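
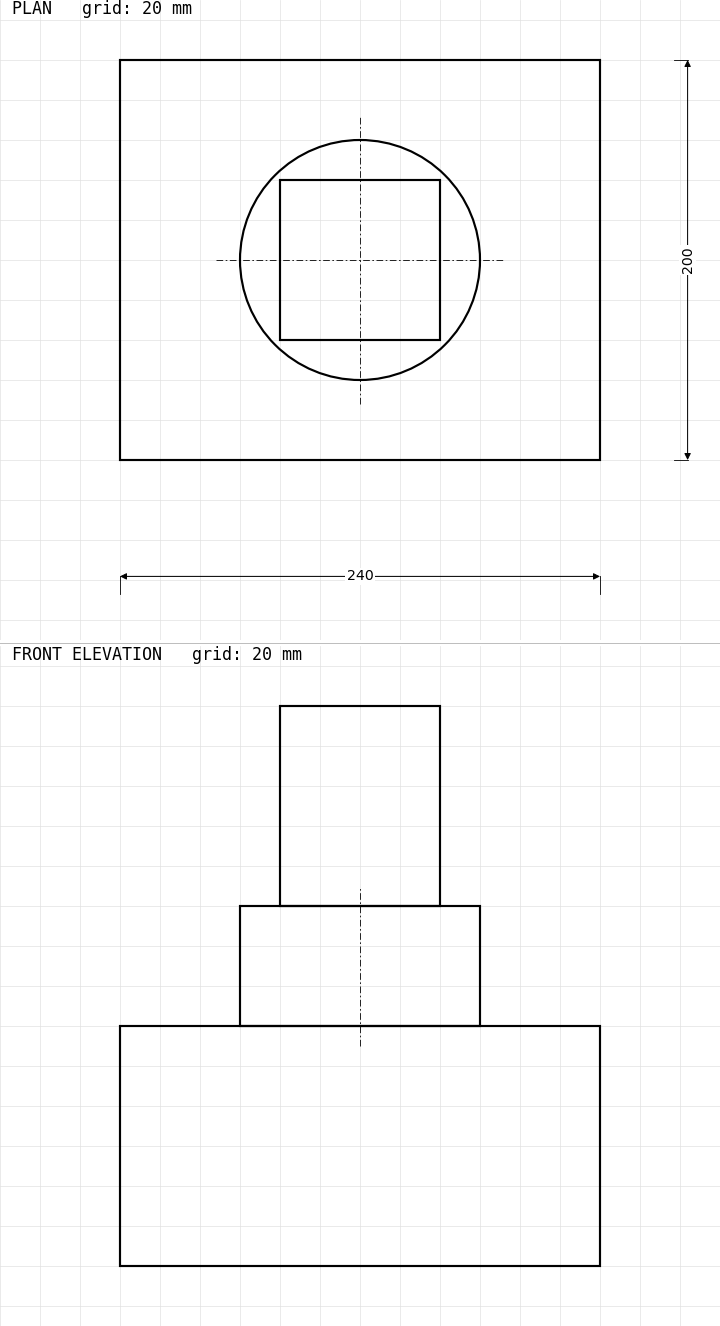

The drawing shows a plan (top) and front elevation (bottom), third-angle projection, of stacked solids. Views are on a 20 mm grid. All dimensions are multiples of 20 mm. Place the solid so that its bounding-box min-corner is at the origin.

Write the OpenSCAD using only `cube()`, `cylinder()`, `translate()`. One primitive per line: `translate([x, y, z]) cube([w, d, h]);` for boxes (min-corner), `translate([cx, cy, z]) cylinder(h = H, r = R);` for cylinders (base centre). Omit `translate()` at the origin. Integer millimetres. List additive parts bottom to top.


cube([240, 200, 120]);
translate([120, 100, 120]) cylinder(h = 60, r = 60);
translate([80, 60, 180]) cube([80, 80, 100]);


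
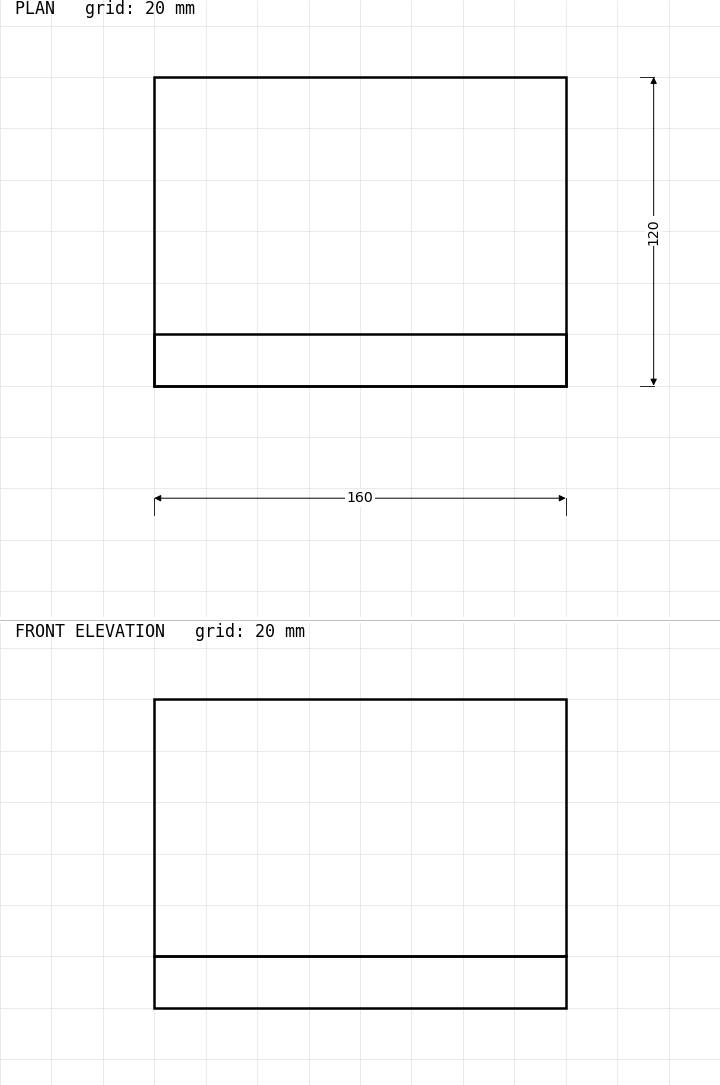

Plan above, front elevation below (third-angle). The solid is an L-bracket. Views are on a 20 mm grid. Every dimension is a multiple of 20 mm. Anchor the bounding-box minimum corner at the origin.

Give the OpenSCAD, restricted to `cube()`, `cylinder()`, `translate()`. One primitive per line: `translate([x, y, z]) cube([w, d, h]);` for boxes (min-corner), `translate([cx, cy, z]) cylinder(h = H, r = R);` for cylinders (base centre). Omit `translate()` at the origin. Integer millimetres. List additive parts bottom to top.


cube([160, 120, 20]);
translate([0, 0, 20]) cube([160, 20, 100]);


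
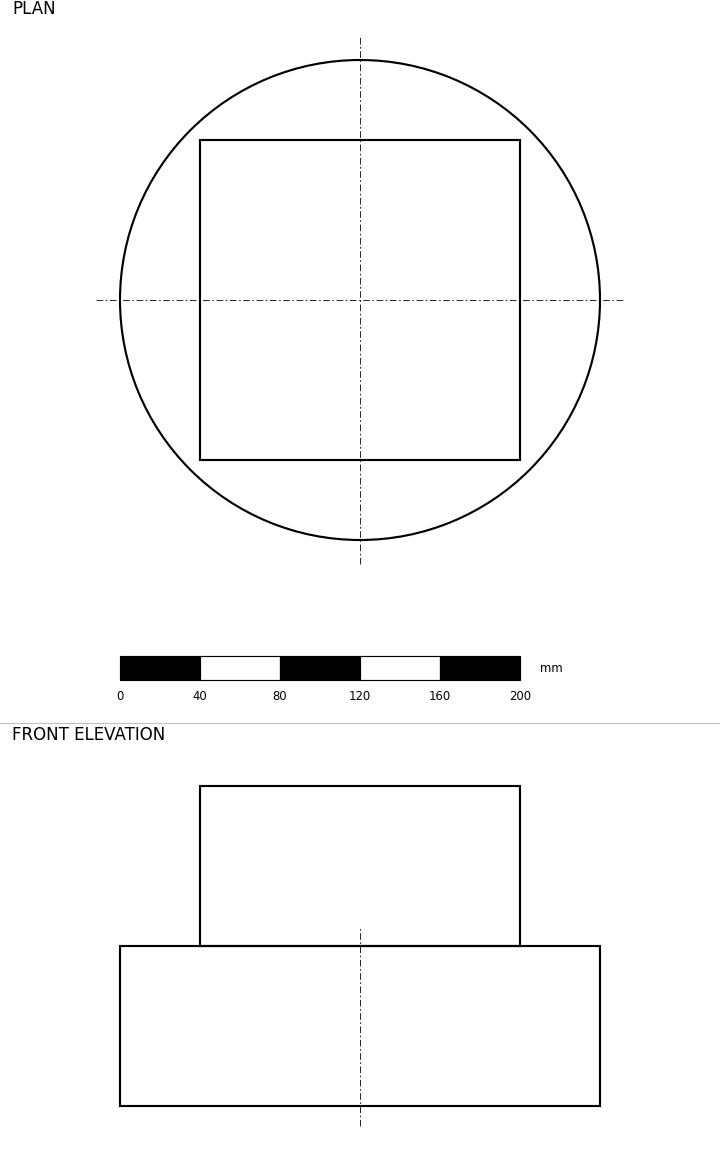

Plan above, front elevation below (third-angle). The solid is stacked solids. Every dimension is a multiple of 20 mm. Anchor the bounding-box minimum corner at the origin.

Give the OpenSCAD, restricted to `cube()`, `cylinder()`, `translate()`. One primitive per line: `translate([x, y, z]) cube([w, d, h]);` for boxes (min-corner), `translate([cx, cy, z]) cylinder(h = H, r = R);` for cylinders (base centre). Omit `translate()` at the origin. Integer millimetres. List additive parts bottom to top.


translate([120, 120, 0]) cylinder(h = 80, r = 120);
translate([40, 40, 80]) cube([160, 160, 80]);


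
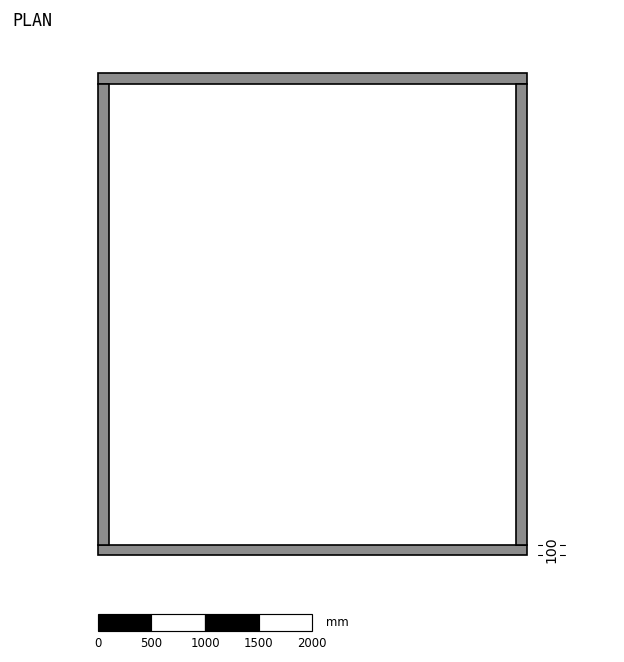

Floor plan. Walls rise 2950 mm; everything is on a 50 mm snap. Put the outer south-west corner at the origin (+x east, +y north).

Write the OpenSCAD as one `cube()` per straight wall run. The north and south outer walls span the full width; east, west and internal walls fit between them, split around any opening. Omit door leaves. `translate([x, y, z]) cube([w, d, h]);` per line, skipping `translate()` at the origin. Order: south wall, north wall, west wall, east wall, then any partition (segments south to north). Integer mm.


cube([4000, 100, 2950]);
translate([0, 4400, 0]) cube([4000, 100, 2950]);
translate([0, 100, 0]) cube([100, 4300, 2950]);
translate([3900, 100, 0]) cube([100, 4300, 2950]);


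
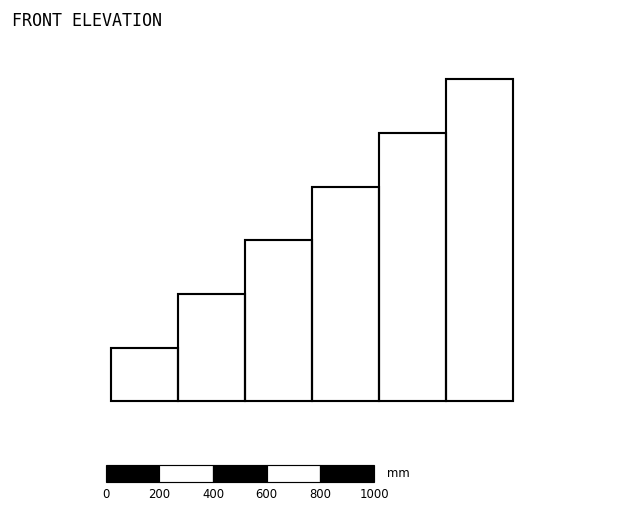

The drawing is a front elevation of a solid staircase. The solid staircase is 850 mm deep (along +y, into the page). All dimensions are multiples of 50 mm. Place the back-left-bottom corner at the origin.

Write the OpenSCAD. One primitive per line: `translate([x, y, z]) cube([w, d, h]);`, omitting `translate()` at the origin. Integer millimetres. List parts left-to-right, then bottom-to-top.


cube([250, 850, 200]);
translate([250, 0, 0]) cube([250, 850, 400]);
translate([500, 0, 0]) cube([250, 850, 600]);
translate([750, 0, 0]) cube([250, 850, 800]);
translate([1000, 0, 0]) cube([250, 850, 1000]);
translate([1250, 0, 0]) cube([250, 850, 1200]);


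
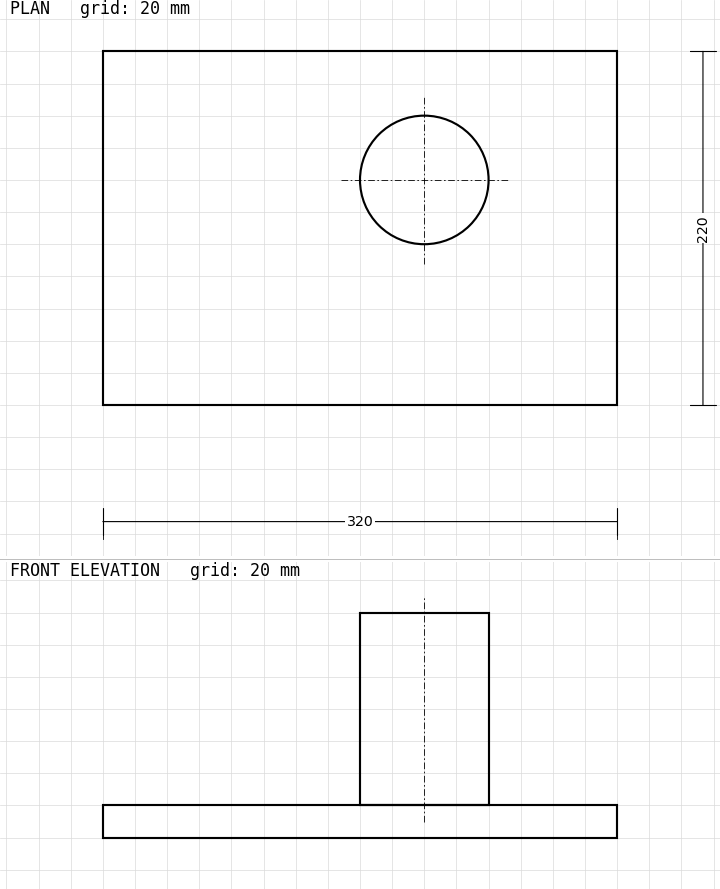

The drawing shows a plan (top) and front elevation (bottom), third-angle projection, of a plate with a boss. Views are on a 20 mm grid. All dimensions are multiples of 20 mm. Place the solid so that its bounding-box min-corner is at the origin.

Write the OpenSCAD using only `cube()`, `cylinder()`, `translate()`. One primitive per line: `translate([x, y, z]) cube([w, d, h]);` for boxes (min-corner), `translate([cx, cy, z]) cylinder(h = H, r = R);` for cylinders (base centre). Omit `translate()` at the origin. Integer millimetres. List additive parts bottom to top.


cube([320, 220, 20]);
translate([200, 140, 20]) cylinder(h = 120, r = 40);


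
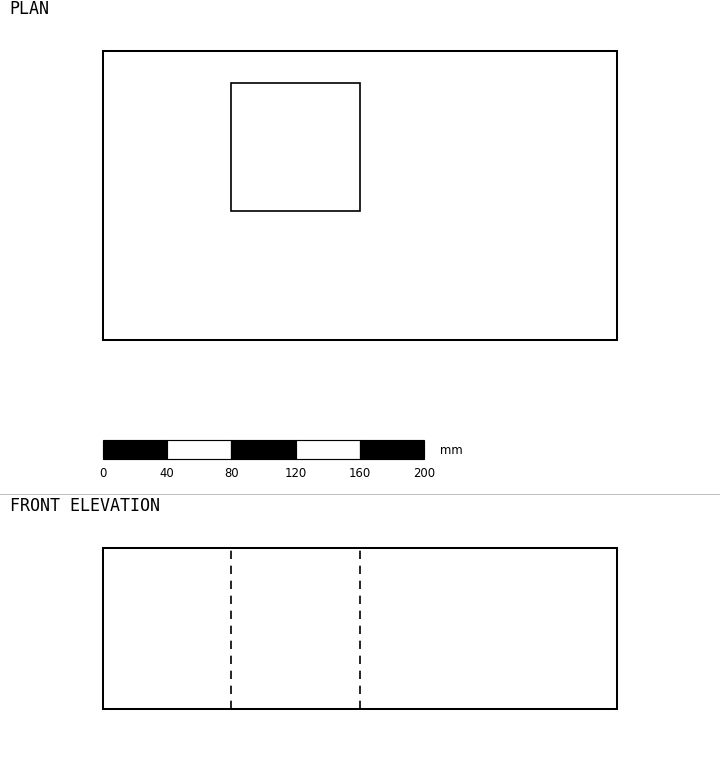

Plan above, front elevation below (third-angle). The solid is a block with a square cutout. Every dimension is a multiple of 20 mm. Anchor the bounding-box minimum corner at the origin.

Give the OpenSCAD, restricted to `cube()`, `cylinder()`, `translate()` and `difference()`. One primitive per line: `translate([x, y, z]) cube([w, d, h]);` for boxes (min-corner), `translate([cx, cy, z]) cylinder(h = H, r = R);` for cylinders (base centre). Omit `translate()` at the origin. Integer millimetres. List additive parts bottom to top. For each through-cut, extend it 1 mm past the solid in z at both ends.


difference() {
  cube([320, 180, 100]);
  translate([80, 80, -1]) cube([80, 80, 102]);
}


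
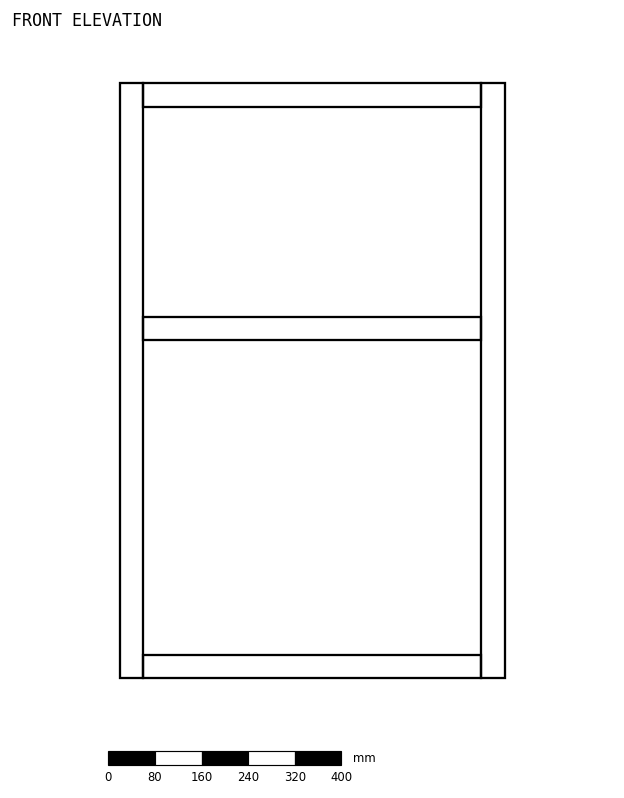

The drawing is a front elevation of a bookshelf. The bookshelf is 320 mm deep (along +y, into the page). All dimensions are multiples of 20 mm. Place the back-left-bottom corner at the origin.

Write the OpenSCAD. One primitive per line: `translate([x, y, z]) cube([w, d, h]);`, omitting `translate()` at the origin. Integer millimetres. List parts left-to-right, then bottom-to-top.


cube([40, 320, 1020]);
translate([40, 0, 0]) cube([580, 320, 40]);
translate([40, 0, 580]) cube([580, 320, 40]);
translate([40, 0, 980]) cube([580, 320, 40]);
translate([620, 0, 0]) cube([40, 320, 1020]);


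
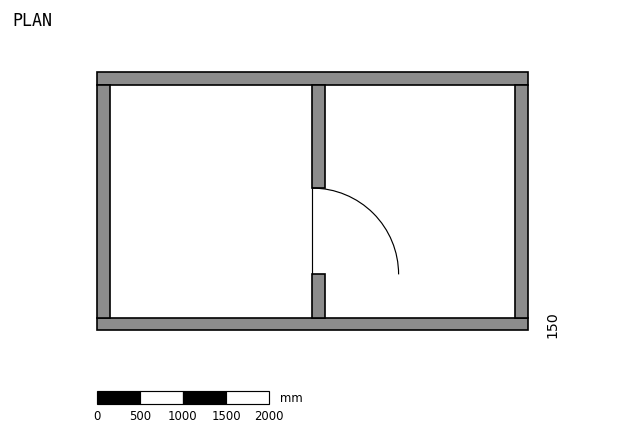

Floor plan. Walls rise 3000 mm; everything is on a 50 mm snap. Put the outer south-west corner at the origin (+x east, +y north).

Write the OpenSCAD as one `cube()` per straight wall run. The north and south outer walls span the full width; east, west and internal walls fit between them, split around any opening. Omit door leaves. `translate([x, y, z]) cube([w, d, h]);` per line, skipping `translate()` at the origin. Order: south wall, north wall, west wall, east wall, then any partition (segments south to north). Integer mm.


cube([5000, 150, 3000]);
translate([0, 2850, 0]) cube([5000, 150, 3000]);
translate([0, 150, 0]) cube([150, 2700, 3000]);
translate([4850, 150, 0]) cube([150, 2700, 3000]);
translate([2500, 150, 0]) cube([150, 500, 3000]);
translate([2500, 1650, 0]) cube([150, 1200, 3000]);


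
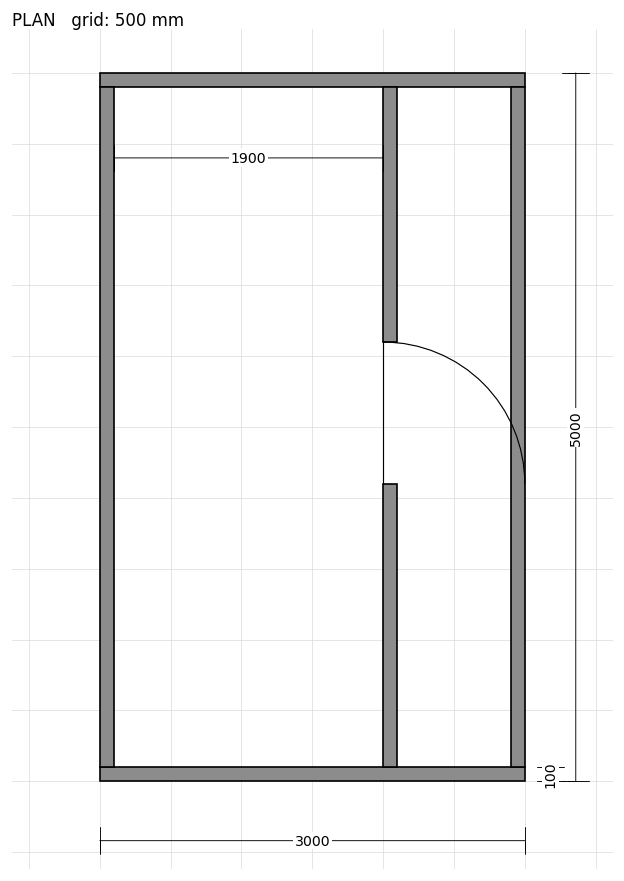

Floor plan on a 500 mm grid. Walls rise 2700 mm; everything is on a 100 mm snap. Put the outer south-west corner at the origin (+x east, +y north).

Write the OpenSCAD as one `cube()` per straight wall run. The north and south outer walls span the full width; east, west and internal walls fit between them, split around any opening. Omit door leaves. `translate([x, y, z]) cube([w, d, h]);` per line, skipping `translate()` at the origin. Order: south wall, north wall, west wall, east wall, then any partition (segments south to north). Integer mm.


cube([3000, 100, 2700]);
translate([0, 4900, 0]) cube([3000, 100, 2700]);
translate([0, 100, 0]) cube([100, 4800, 2700]);
translate([2900, 100, 0]) cube([100, 4800, 2700]);
translate([2000, 100, 0]) cube([100, 2000, 2700]);
translate([2000, 3100, 0]) cube([100, 1800, 2700]);


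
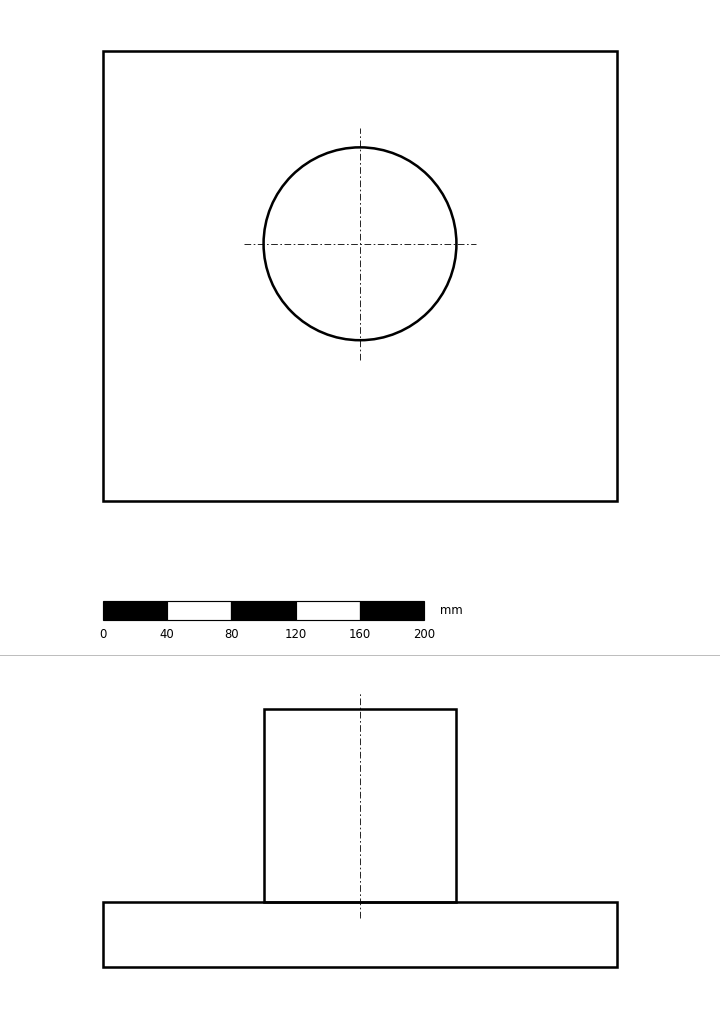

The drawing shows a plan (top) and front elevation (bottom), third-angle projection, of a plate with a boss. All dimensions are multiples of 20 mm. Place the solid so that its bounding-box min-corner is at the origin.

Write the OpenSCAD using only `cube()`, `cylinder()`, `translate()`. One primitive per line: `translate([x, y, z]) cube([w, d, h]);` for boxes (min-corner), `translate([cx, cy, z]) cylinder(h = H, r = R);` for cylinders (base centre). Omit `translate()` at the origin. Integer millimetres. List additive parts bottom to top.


cube([320, 280, 40]);
translate([160, 160, 40]) cylinder(h = 120, r = 60);


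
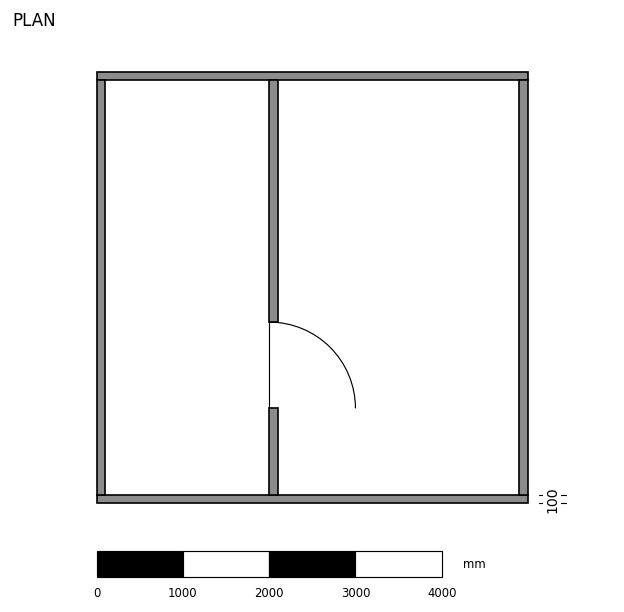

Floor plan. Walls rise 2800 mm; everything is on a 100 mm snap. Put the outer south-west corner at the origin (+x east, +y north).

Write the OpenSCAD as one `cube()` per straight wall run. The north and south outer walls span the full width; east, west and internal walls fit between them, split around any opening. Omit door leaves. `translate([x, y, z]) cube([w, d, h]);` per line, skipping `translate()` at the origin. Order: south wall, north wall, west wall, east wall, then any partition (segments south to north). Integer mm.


cube([5000, 100, 2800]);
translate([0, 4900, 0]) cube([5000, 100, 2800]);
translate([0, 100, 0]) cube([100, 4800, 2800]);
translate([4900, 100, 0]) cube([100, 4800, 2800]);
translate([2000, 100, 0]) cube([100, 1000, 2800]);
translate([2000, 2100, 0]) cube([100, 2800, 2800]);


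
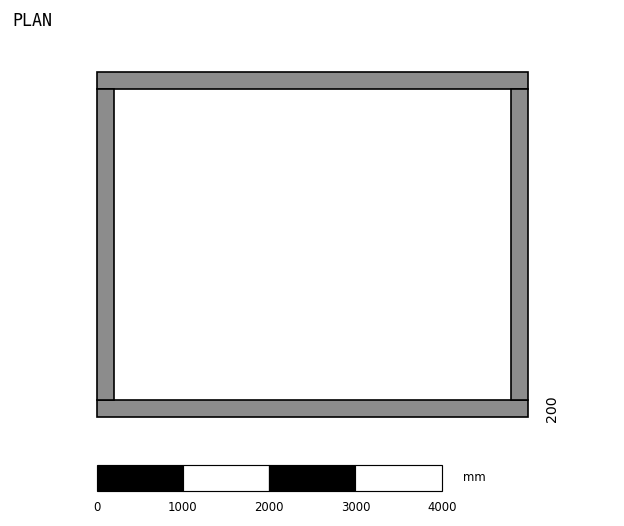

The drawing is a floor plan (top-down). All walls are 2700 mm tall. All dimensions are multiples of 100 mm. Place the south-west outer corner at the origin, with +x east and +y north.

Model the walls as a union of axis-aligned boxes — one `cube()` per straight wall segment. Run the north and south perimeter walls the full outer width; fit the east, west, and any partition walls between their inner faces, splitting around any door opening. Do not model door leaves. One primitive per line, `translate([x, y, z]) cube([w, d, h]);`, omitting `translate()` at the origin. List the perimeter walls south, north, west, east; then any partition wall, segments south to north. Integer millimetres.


cube([5000, 200, 2700]);
translate([0, 3800, 0]) cube([5000, 200, 2700]);
translate([0, 200, 0]) cube([200, 3600, 2700]);
translate([4800, 200, 0]) cube([200, 3600, 2700]);


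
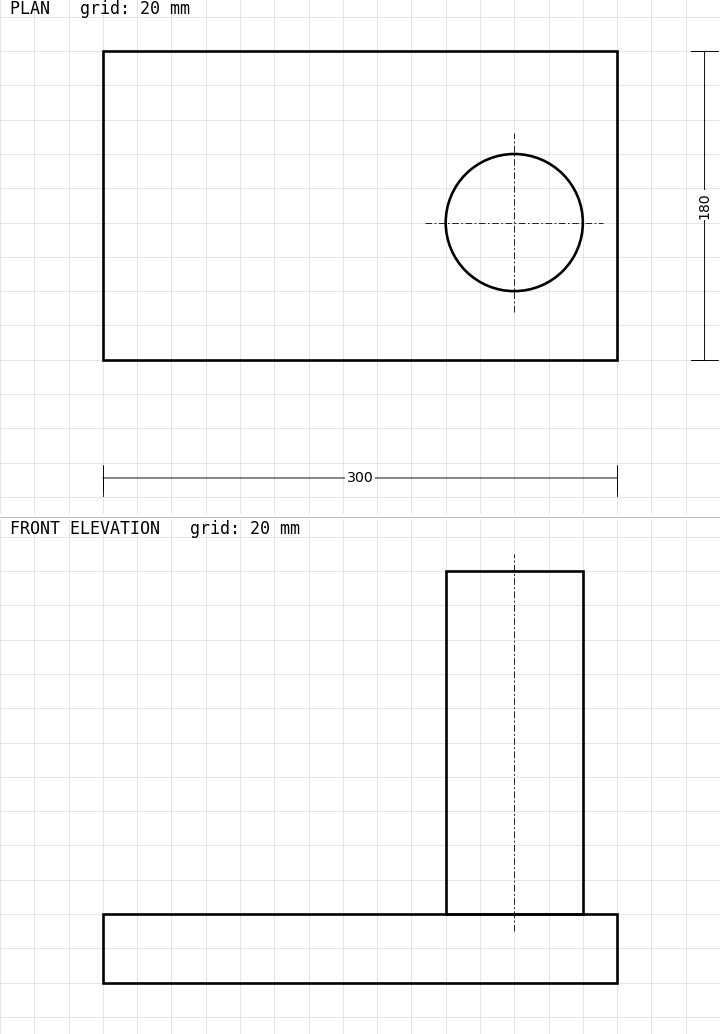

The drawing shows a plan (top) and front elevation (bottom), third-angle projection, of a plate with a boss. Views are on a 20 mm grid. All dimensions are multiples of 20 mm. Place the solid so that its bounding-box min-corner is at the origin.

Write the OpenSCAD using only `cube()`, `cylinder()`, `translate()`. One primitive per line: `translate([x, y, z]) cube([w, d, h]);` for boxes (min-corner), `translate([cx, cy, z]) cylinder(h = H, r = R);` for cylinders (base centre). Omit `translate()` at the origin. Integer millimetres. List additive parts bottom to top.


cube([300, 180, 40]);
translate([240, 80, 40]) cylinder(h = 200, r = 40);


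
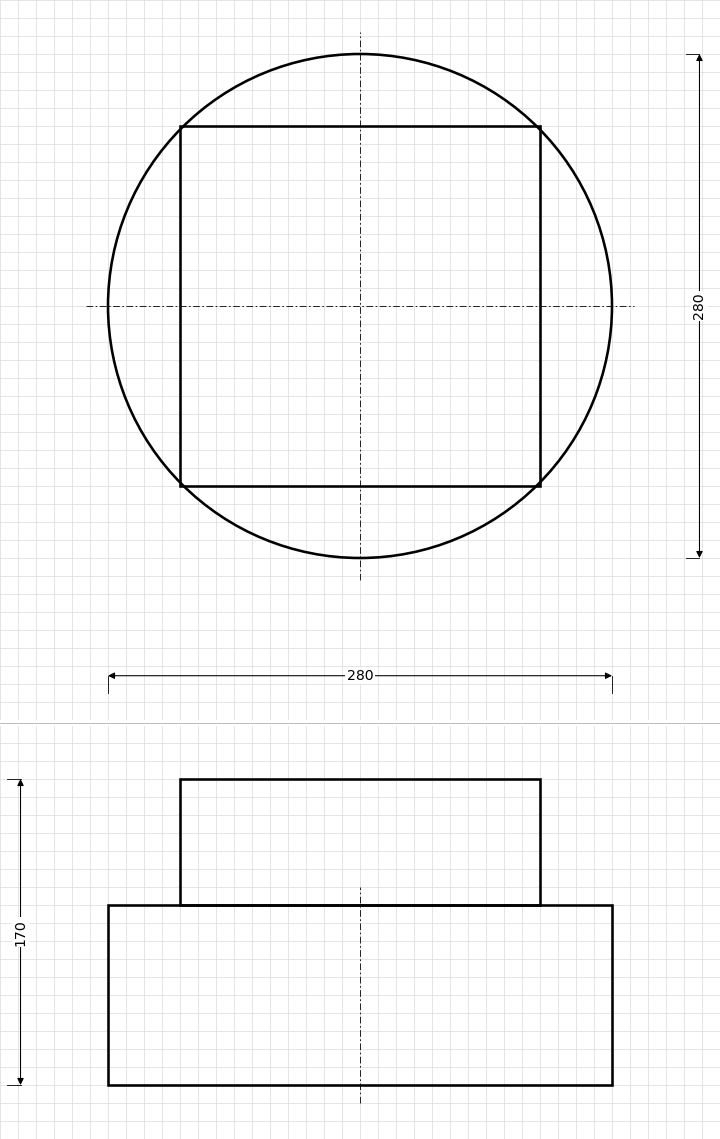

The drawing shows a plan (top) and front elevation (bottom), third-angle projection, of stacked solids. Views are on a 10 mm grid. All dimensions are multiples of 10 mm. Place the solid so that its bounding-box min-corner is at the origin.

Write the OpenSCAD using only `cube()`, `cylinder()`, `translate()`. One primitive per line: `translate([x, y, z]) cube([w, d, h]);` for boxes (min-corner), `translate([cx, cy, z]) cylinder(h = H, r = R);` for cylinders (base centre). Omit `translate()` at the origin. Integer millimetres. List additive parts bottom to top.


translate([140, 140, 0]) cylinder(h = 100, r = 140);
translate([40, 40, 100]) cube([200, 200, 70]);


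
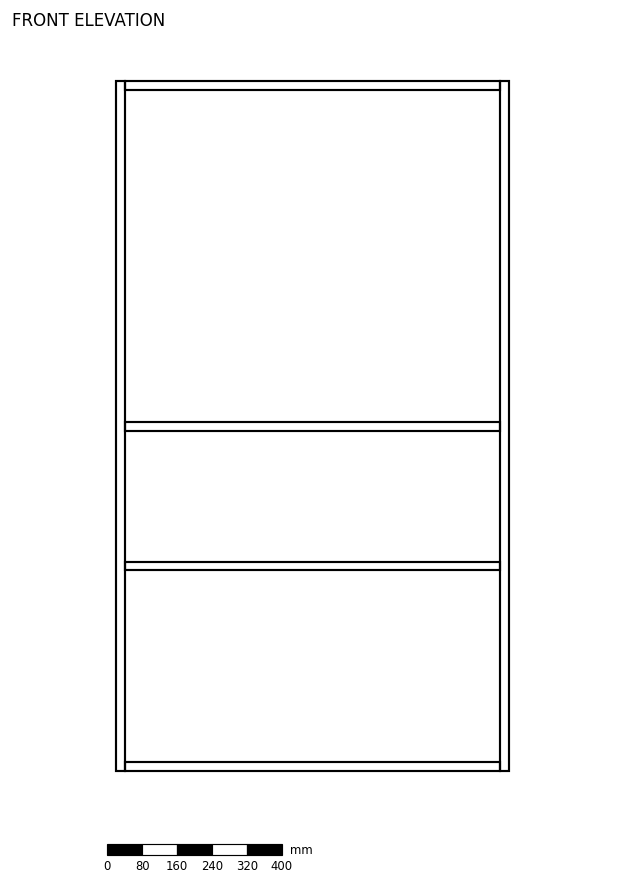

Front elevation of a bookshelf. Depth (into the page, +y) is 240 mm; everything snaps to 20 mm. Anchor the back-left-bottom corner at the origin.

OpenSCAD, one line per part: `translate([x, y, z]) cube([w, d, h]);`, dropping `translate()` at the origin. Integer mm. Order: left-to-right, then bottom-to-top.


cube([20, 240, 1580]);
translate([20, 0, 0]) cube([860, 240, 20]);
translate([20, 0, 460]) cube([860, 240, 20]);
translate([20, 0, 780]) cube([860, 240, 20]);
translate([20, 0, 1560]) cube([860, 240, 20]);
translate([880, 0, 0]) cube([20, 240, 1580]);


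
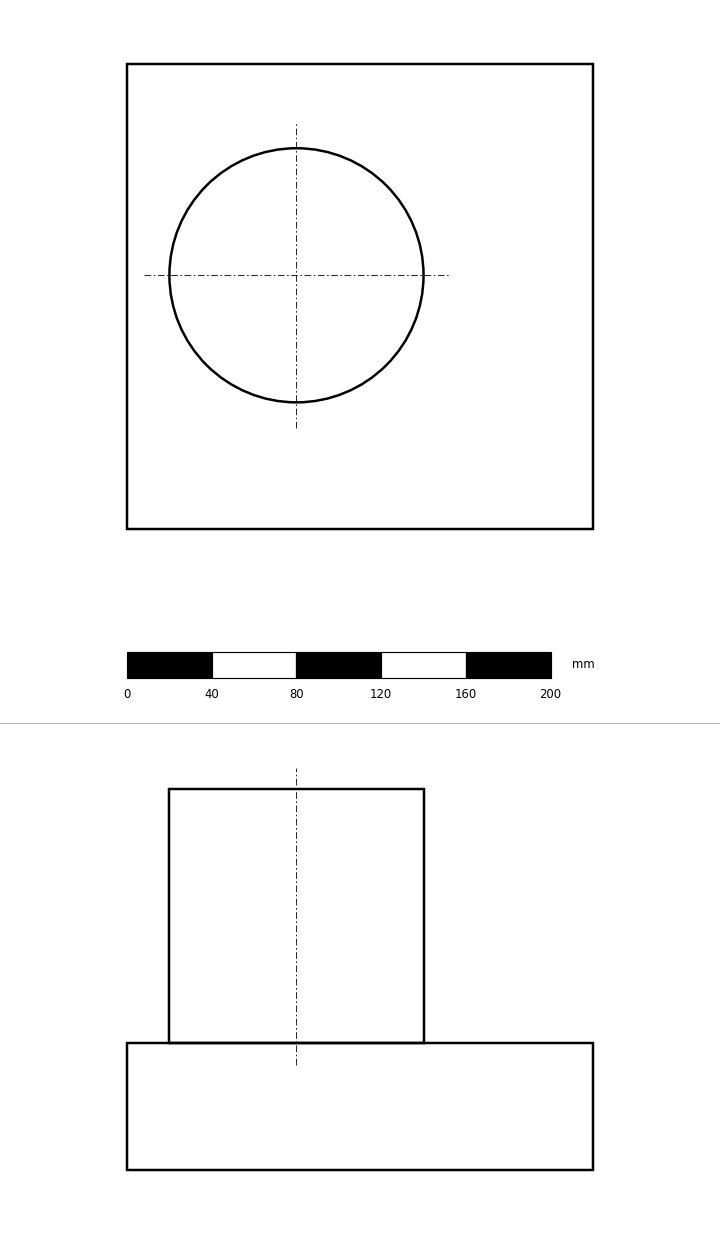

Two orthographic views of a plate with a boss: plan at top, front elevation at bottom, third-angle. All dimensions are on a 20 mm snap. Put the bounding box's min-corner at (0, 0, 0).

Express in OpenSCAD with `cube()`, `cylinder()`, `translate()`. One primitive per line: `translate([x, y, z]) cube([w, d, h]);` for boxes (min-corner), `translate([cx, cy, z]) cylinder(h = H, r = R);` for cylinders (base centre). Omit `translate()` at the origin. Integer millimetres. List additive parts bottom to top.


cube([220, 220, 60]);
translate([80, 120, 60]) cylinder(h = 120, r = 60);


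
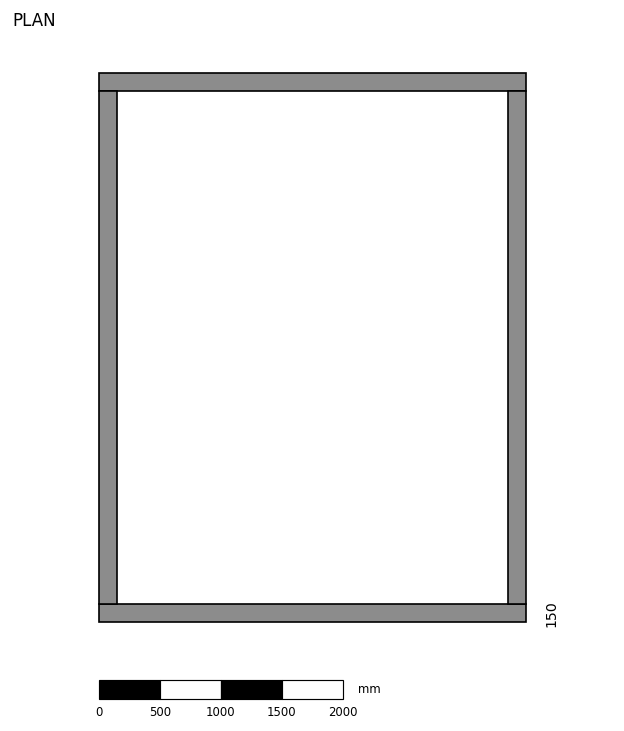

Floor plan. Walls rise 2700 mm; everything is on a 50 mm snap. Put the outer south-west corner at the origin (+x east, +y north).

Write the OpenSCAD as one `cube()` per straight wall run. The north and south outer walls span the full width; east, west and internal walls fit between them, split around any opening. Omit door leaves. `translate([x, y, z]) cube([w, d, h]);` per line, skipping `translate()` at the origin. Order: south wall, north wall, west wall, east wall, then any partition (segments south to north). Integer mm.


cube([3500, 150, 2700]);
translate([0, 4350, 0]) cube([3500, 150, 2700]);
translate([0, 150, 0]) cube([150, 4200, 2700]);
translate([3350, 150, 0]) cube([150, 4200, 2700]);


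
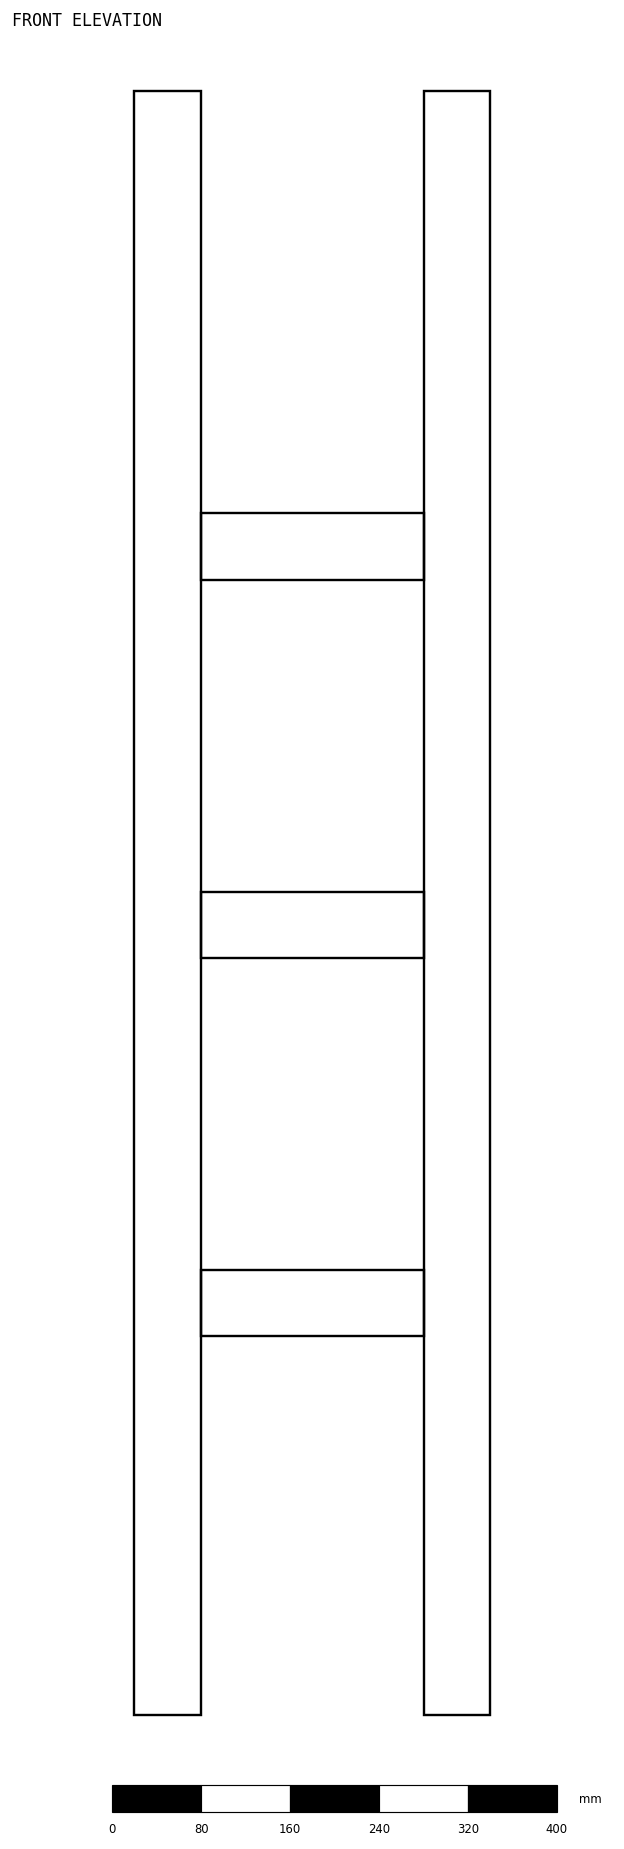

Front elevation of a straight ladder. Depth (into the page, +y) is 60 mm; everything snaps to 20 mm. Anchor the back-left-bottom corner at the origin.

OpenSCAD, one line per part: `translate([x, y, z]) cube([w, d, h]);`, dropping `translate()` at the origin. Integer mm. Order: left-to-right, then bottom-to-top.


cube([60, 60, 1460]);
translate([60, 0, 340]) cube([200, 60, 60]);
translate([60, 0, 680]) cube([200, 60, 60]);
translate([60, 0, 1020]) cube([200, 60, 60]);
translate([260, 0, 0]) cube([60, 60, 1460]);


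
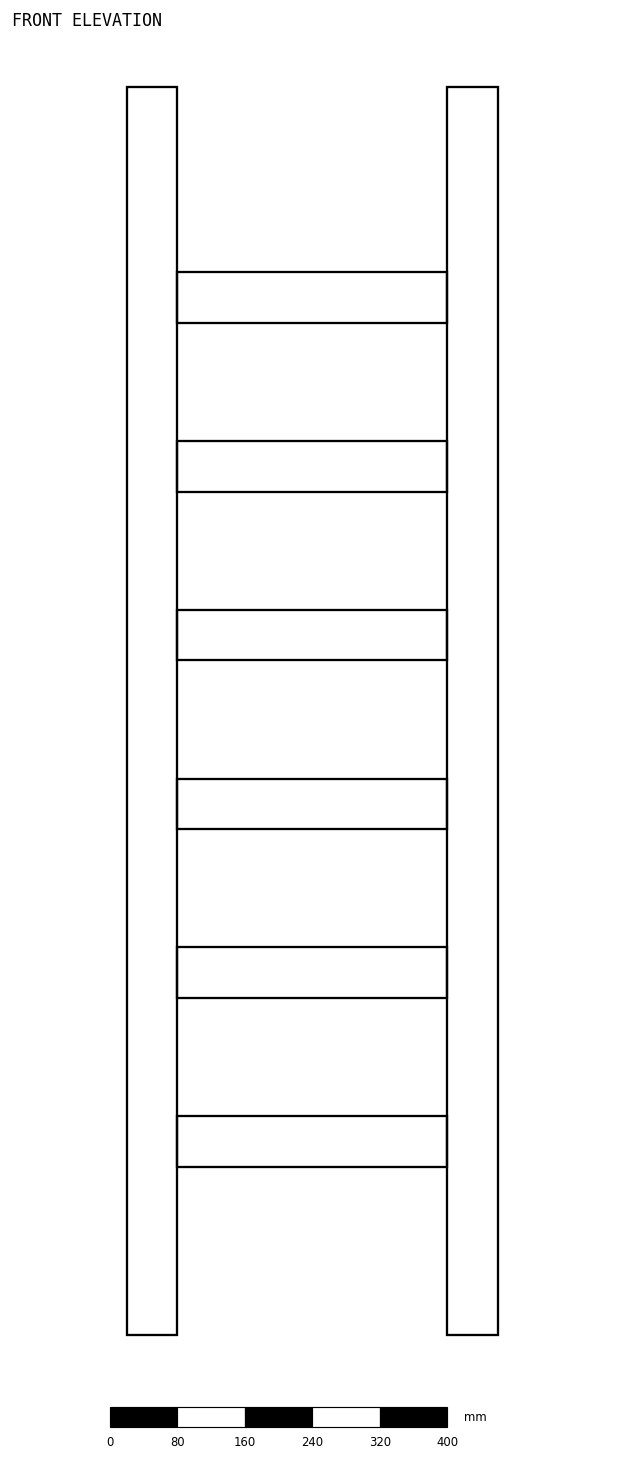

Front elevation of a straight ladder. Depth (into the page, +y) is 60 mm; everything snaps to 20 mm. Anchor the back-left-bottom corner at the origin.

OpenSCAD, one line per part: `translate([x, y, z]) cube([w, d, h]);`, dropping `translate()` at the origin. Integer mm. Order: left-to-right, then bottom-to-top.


cube([60, 60, 1480]);
translate([60, 0, 200]) cube([320, 60, 60]);
translate([60, 0, 400]) cube([320, 60, 60]);
translate([60, 0, 600]) cube([320, 60, 60]);
translate([60, 0, 800]) cube([320, 60, 60]);
translate([60, 0, 1000]) cube([320, 60, 60]);
translate([60, 0, 1200]) cube([320, 60, 60]);
translate([380, 0, 0]) cube([60, 60, 1480]);


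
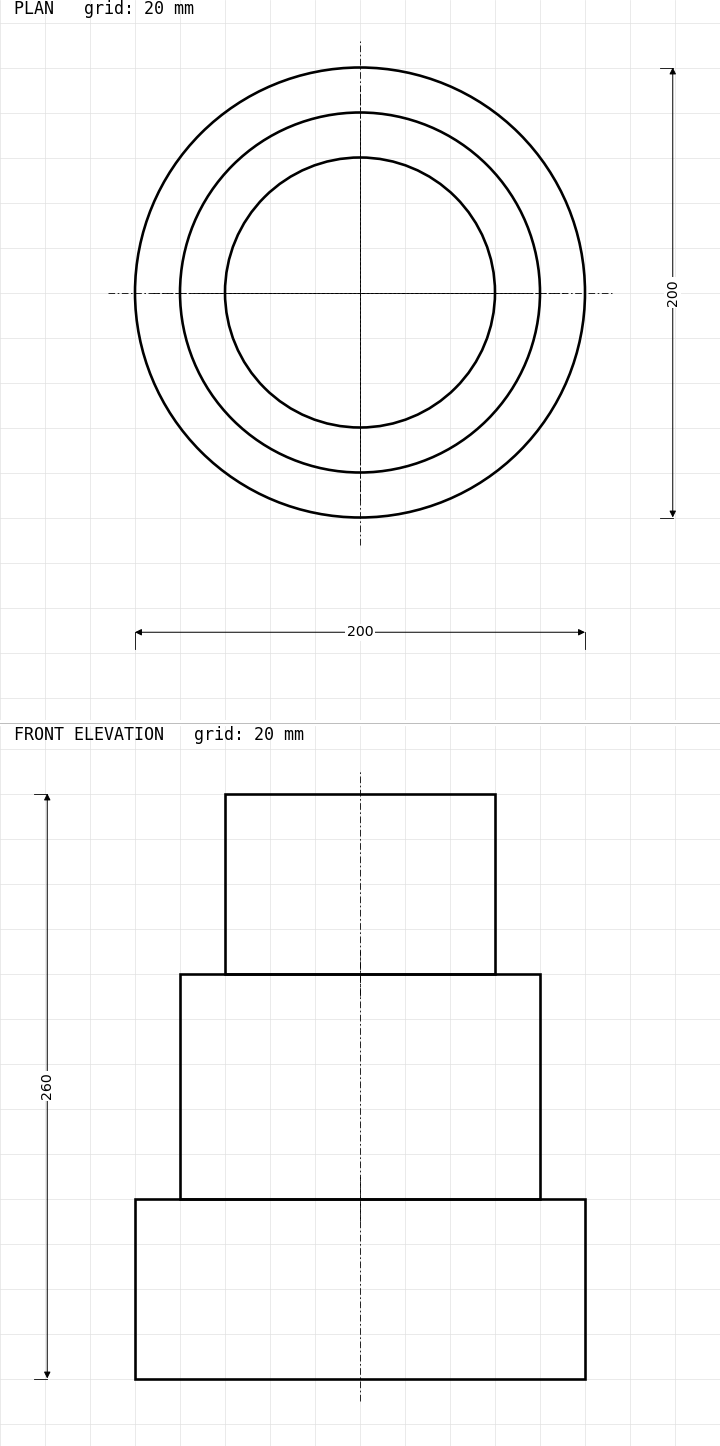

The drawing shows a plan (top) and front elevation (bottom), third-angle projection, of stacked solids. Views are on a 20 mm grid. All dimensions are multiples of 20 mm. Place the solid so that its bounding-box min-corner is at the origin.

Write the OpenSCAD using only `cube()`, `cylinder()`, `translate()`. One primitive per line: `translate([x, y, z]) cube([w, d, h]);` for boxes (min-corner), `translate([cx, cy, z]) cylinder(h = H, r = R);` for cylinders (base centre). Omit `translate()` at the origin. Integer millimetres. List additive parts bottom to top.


translate([100, 100, 0]) cylinder(h = 80, r = 100);
translate([100, 100, 80]) cylinder(h = 100, r = 80);
translate([100, 100, 180]) cylinder(h = 80, r = 60);


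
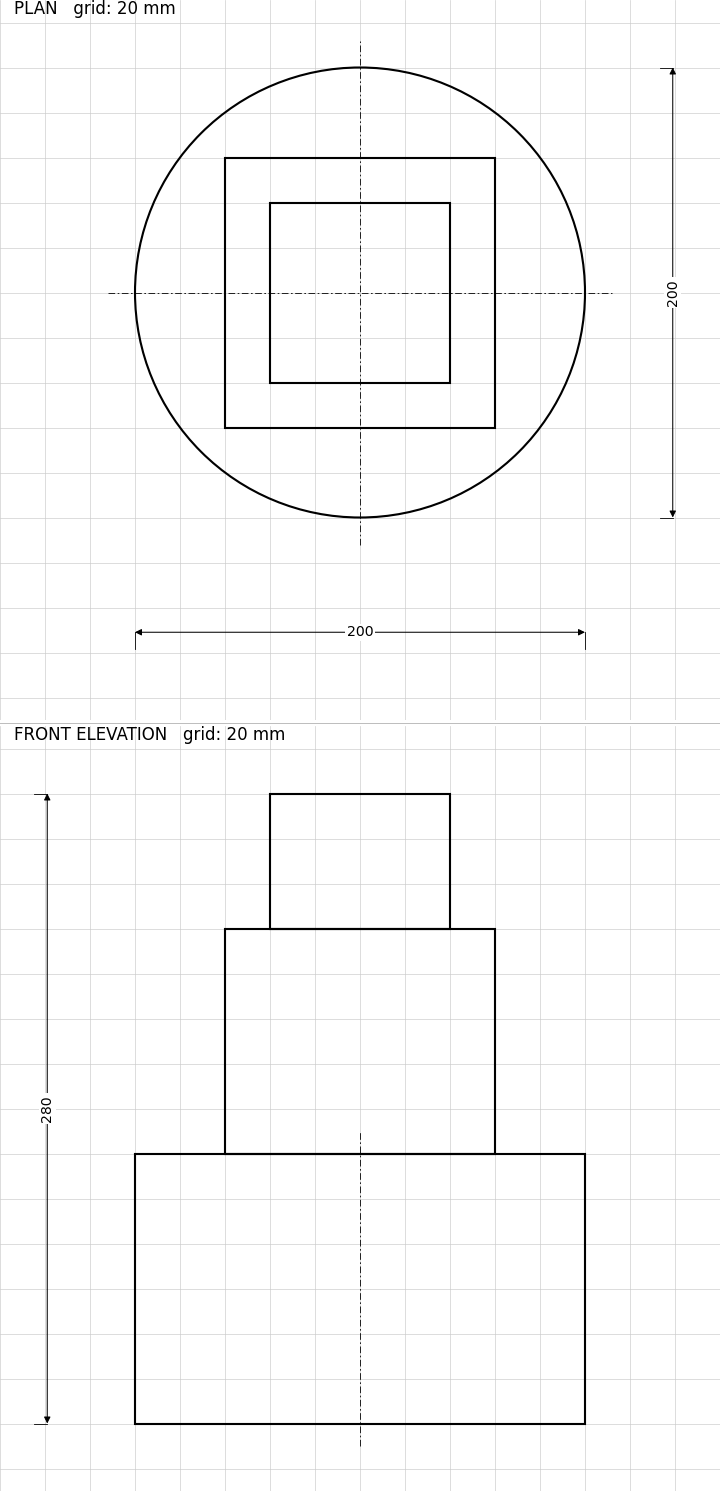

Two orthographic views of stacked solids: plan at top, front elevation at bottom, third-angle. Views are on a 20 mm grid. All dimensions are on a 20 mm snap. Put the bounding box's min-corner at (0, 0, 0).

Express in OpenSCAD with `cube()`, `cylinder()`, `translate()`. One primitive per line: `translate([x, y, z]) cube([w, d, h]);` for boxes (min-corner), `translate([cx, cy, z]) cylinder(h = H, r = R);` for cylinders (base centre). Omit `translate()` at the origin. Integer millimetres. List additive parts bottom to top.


translate([100, 100, 0]) cylinder(h = 120, r = 100);
translate([40, 40, 120]) cube([120, 120, 100]);
translate([60, 60, 220]) cube([80, 80, 60]);


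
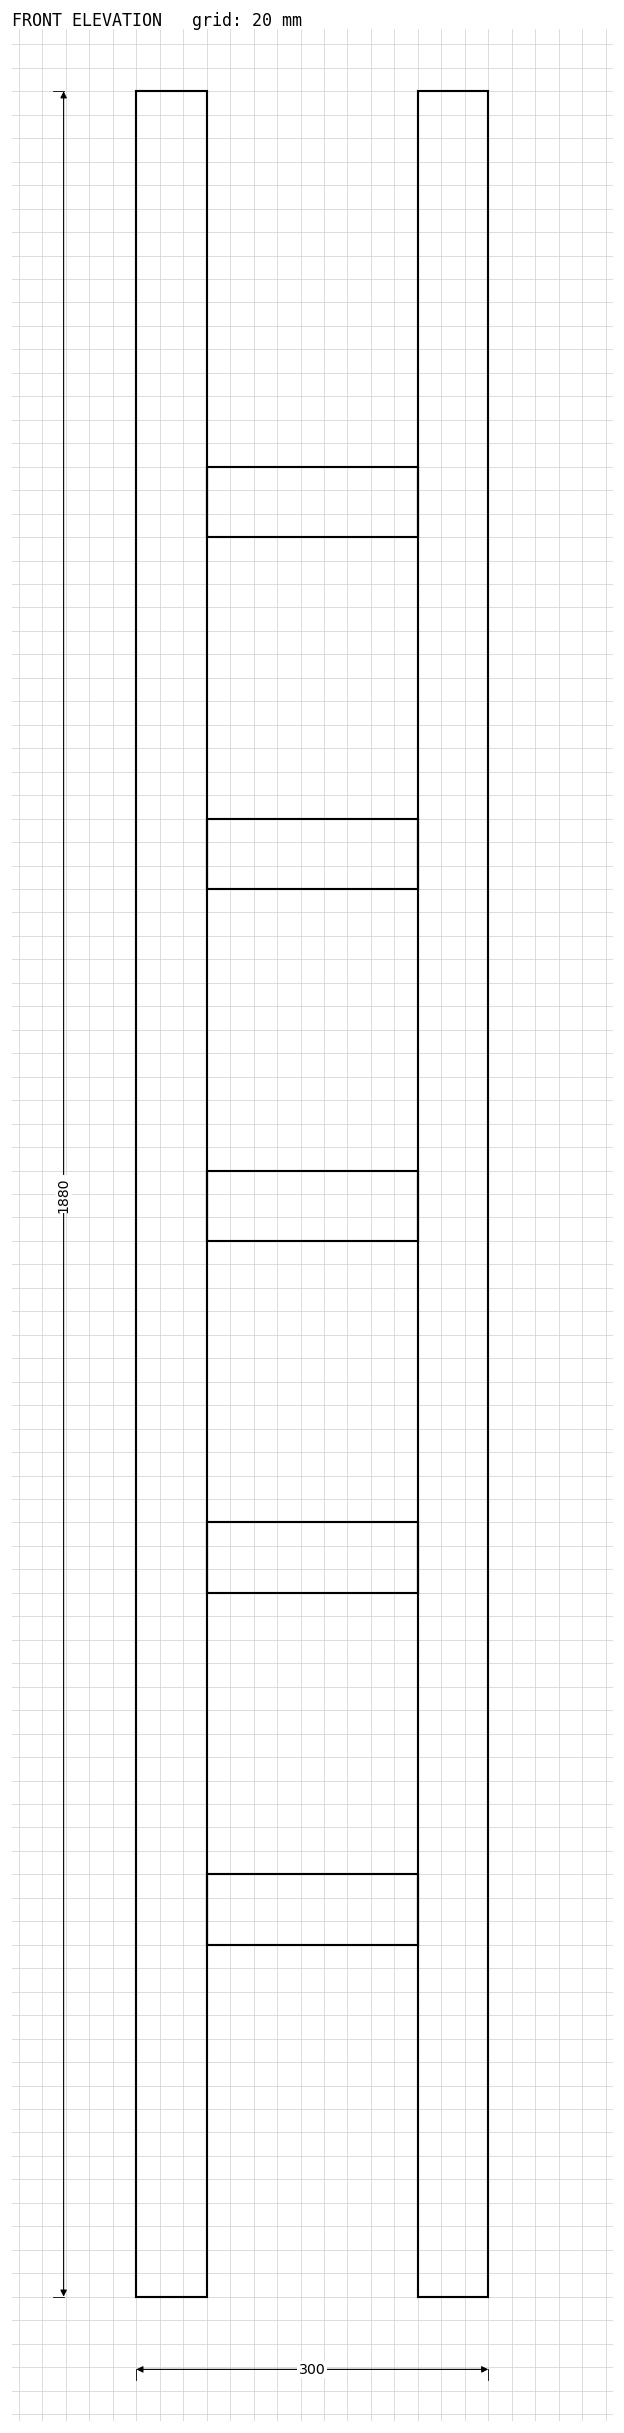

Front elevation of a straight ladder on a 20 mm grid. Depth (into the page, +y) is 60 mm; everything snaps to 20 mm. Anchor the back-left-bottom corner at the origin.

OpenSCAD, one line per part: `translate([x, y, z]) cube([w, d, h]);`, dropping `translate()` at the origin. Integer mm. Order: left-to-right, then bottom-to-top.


cube([60, 60, 1880]);
translate([60, 0, 300]) cube([180, 60, 60]);
translate([60, 0, 600]) cube([180, 60, 60]);
translate([60, 0, 900]) cube([180, 60, 60]);
translate([60, 0, 1200]) cube([180, 60, 60]);
translate([60, 0, 1500]) cube([180, 60, 60]);
translate([240, 0, 0]) cube([60, 60, 1880]);


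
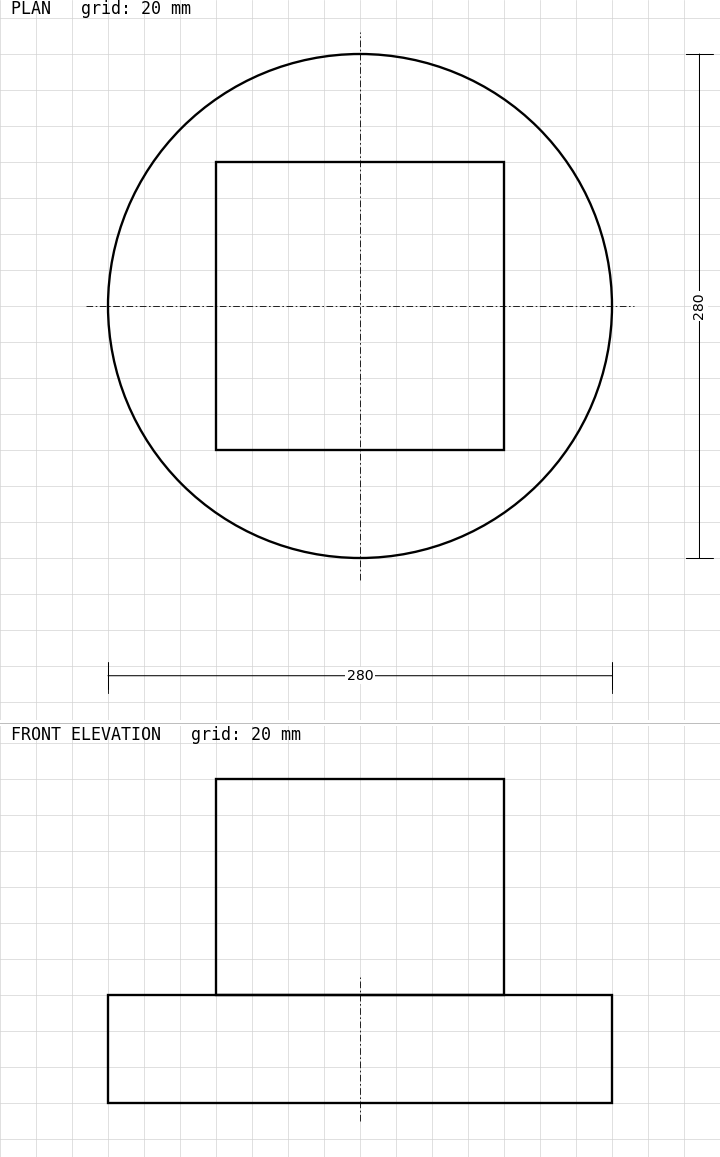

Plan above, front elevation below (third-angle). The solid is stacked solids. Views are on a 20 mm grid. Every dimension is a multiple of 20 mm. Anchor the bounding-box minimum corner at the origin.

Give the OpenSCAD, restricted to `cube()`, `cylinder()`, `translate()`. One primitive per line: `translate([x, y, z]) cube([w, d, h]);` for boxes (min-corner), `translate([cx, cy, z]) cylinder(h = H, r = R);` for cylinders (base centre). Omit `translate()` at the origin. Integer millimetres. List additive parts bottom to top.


translate([140, 140, 0]) cylinder(h = 60, r = 140);
translate([60, 60, 60]) cube([160, 160, 120]);


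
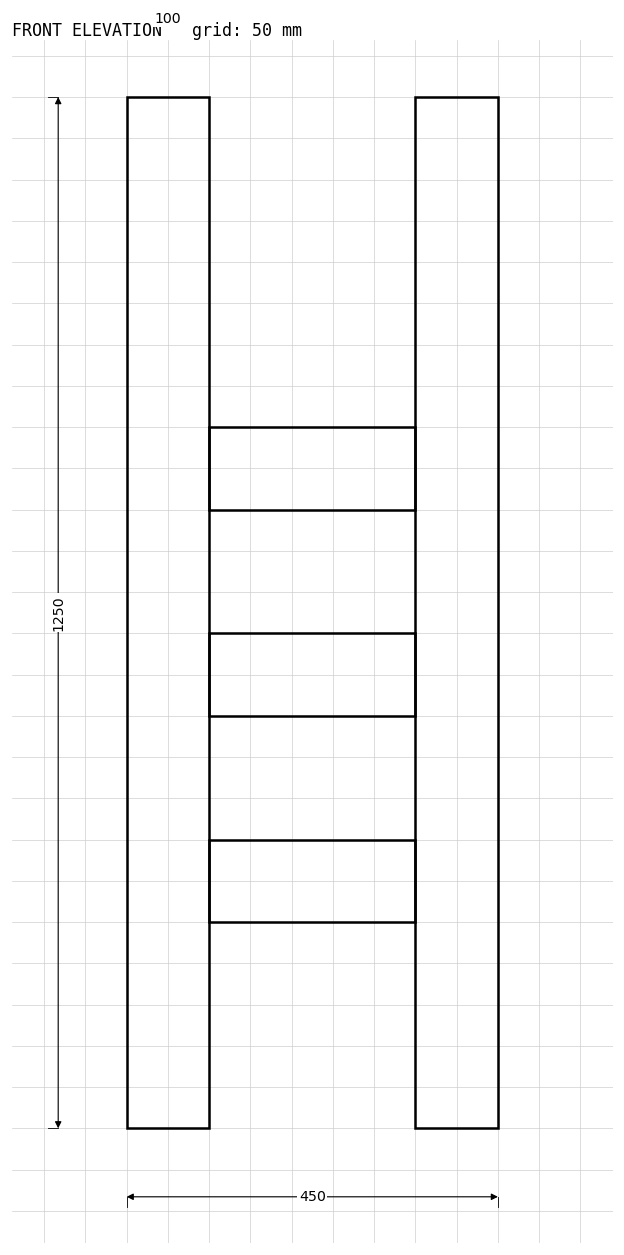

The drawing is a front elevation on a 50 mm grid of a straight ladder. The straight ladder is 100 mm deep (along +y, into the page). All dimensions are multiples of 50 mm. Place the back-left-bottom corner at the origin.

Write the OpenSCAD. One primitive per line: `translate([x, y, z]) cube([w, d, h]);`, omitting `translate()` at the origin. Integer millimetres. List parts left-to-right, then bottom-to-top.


cube([100, 100, 1250]);
translate([100, 0, 250]) cube([250, 100, 100]);
translate([100, 0, 500]) cube([250, 100, 100]);
translate([100, 0, 750]) cube([250, 100, 100]);
translate([350, 0, 0]) cube([100, 100, 1250]);


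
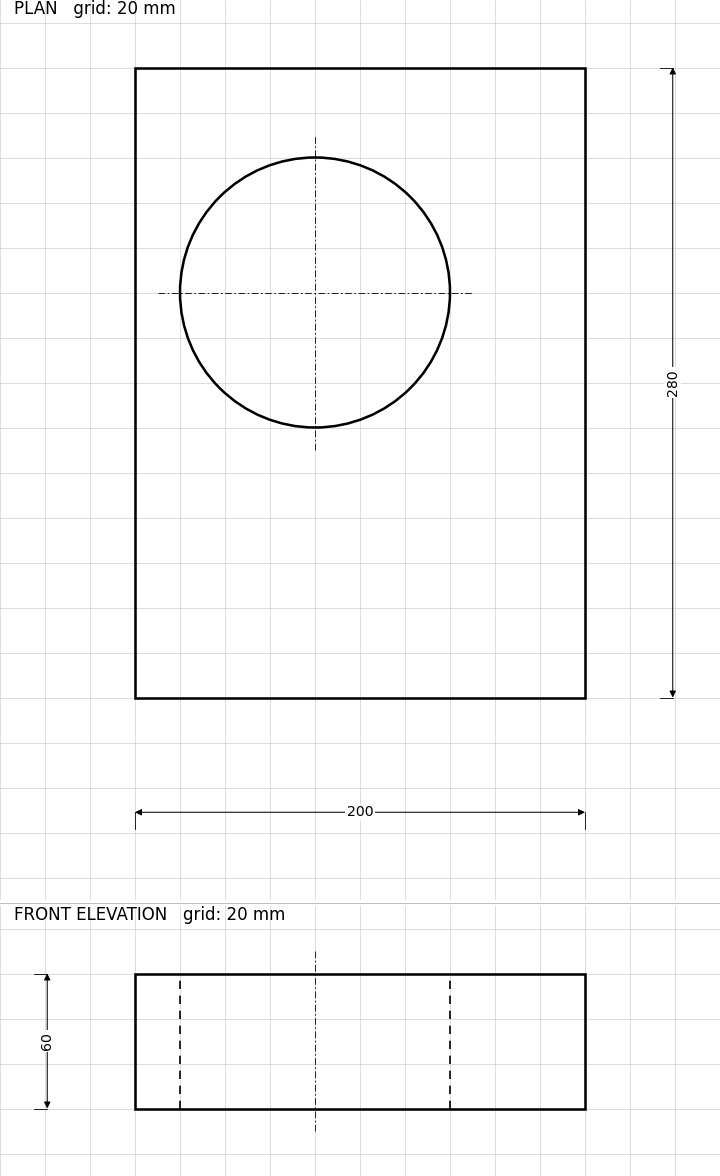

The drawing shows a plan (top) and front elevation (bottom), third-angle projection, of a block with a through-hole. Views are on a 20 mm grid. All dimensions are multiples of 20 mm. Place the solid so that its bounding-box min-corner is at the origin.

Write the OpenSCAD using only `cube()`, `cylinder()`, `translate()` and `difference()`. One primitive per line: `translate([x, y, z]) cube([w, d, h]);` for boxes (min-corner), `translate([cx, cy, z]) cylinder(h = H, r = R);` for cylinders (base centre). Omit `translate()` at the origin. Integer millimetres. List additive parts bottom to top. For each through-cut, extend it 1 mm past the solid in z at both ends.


difference() {
  cube([200, 280, 60]);
  translate([80, 180, -1]) cylinder(h = 62, r = 60);
}


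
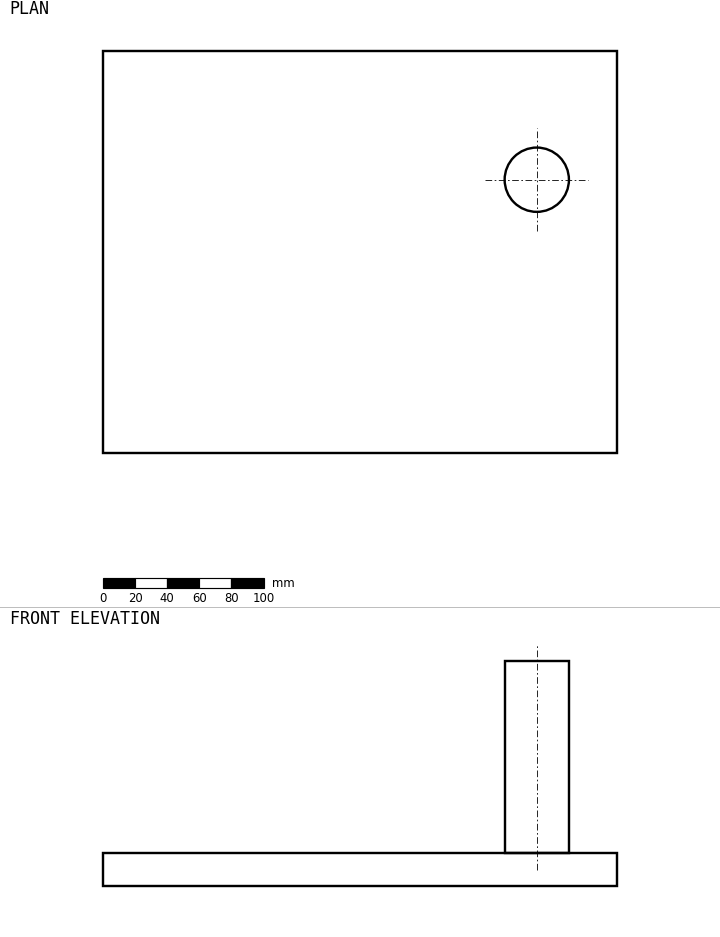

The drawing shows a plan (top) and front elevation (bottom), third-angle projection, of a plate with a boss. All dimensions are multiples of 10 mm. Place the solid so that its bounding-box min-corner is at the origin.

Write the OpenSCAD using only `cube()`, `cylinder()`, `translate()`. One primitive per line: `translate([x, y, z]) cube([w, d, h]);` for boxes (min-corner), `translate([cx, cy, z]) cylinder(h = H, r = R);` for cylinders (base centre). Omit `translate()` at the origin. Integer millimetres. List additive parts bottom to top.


cube([320, 250, 20]);
translate([270, 170, 20]) cylinder(h = 120, r = 20);


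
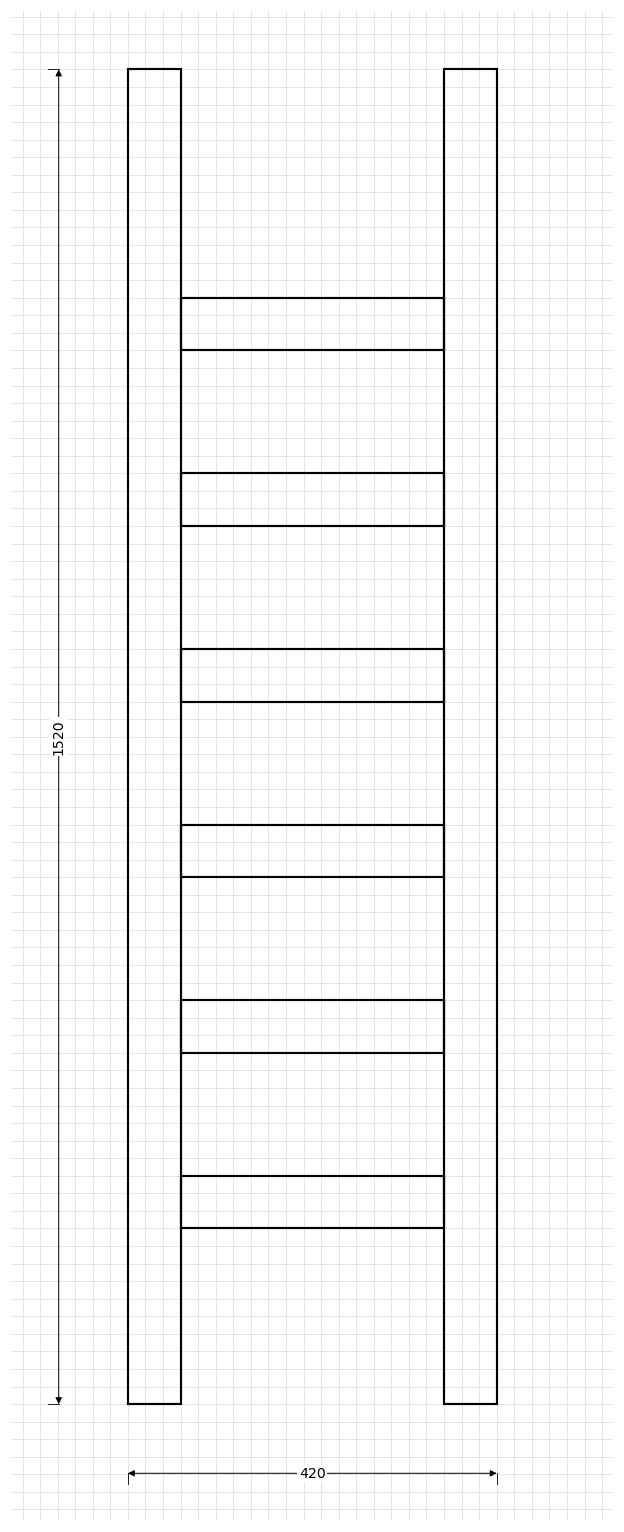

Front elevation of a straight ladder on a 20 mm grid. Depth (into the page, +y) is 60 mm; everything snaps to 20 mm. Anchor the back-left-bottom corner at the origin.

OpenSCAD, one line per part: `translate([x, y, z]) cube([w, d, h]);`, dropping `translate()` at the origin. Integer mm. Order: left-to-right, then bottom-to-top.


cube([60, 60, 1520]);
translate([60, 0, 200]) cube([300, 60, 60]);
translate([60, 0, 400]) cube([300, 60, 60]);
translate([60, 0, 600]) cube([300, 60, 60]);
translate([60, 0, 800]) cube([300, 60, 60]);
translate([60, 0, 1000]) cube([300, 60, 60]);
translate([60, 0, 1200]) cube([300, 60, 60]);
translate([360, 0, 0]) cube([60, 60, 1520]);


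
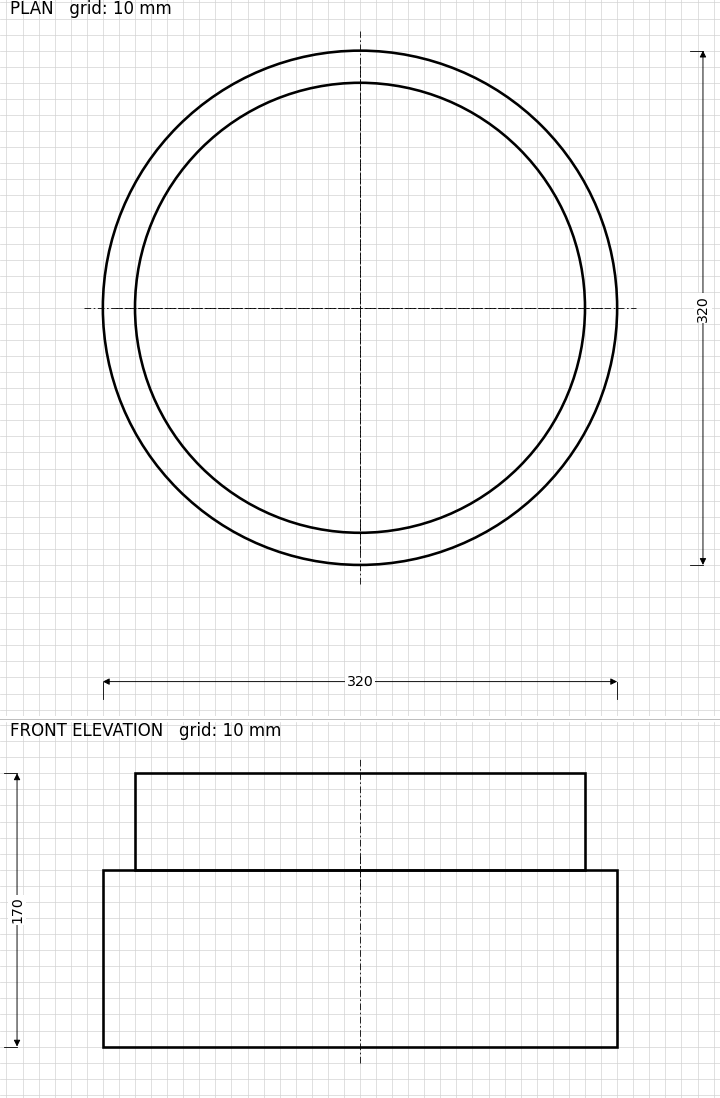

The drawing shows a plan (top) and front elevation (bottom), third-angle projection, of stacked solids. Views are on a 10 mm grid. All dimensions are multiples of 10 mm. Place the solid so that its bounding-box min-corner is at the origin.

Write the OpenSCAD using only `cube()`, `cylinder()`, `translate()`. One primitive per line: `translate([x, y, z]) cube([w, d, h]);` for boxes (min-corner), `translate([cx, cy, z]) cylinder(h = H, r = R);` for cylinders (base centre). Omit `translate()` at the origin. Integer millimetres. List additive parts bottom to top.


translate([160, 160, 0]) cylinder(h = 110, r = 160);
translate([160, 160, 110]) cylinder(h = 60, r = 140);


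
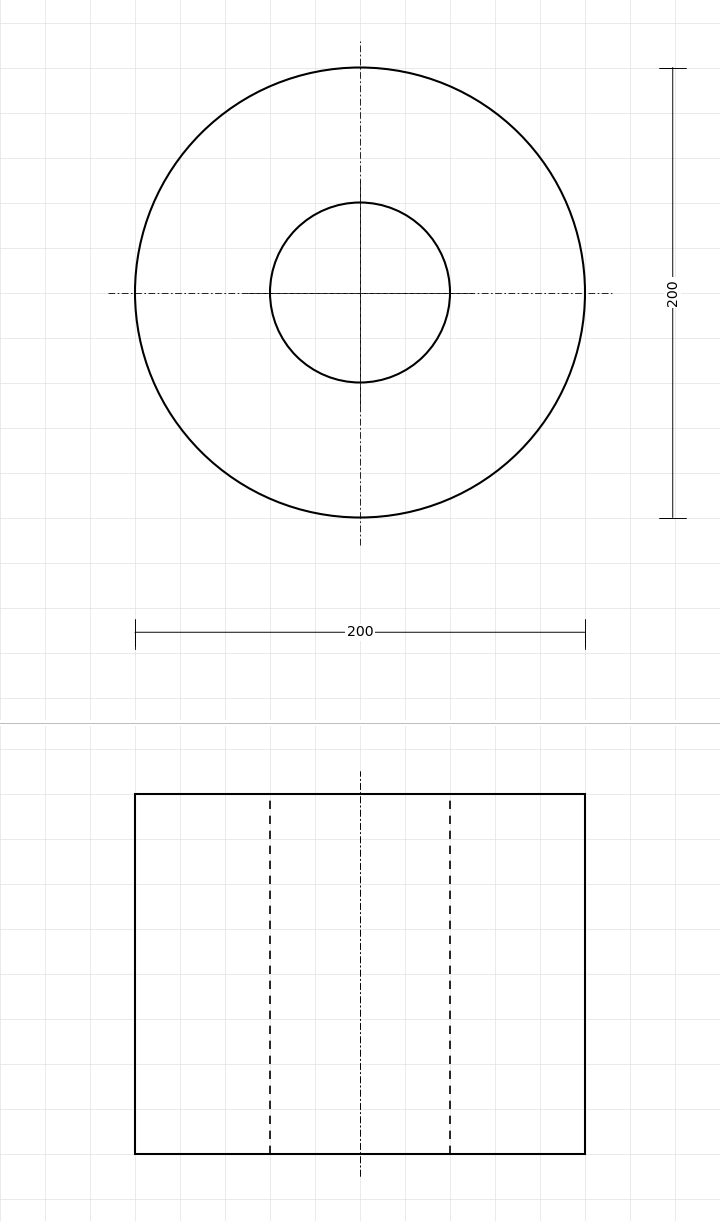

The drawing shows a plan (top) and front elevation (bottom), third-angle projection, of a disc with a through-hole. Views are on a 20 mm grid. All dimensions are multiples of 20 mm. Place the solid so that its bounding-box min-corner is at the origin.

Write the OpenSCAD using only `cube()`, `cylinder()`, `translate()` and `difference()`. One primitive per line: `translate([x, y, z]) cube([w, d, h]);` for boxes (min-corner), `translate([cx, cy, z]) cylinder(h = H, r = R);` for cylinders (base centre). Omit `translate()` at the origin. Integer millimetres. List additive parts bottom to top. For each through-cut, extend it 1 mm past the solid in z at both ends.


difference() {
  translate([100, 100, 0]) cylinder(h = 160, r = 100);
  translate([100, 100, -1]) cylinder(h = 162, r = 40);
}


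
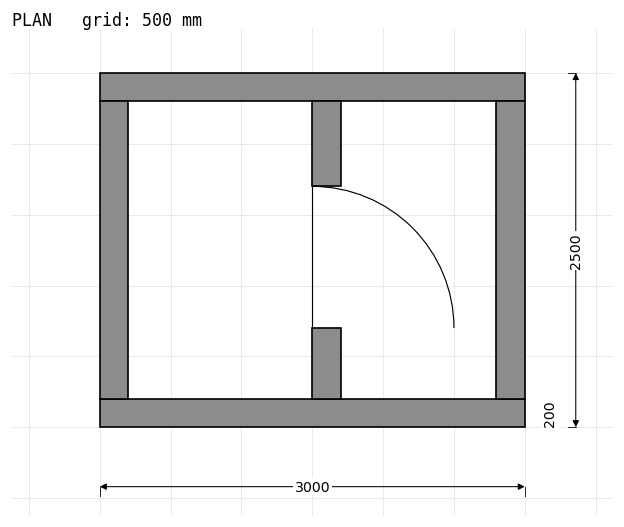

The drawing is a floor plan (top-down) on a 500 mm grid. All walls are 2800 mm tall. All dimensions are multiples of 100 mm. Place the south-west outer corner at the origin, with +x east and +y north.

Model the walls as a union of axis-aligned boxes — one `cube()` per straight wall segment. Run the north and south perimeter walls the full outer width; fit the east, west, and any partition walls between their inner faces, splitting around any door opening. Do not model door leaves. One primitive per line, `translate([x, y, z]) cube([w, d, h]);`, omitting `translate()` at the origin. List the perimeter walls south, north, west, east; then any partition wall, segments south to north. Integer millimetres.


cube([3000, 200, 2800]);
translate([0, 2300, 0]) cube([3000, 200, 2800]);
translate([0, 200, 0]) cube([200, 2100, 2800]);
translate([2800, 200, 0]) cube([200, 2100, 2800]);
translate([1500, 200, 0]) cube([200, 500, 2800]);
translate([1500, 1700, 0]) cube([200, 600, 2800]);


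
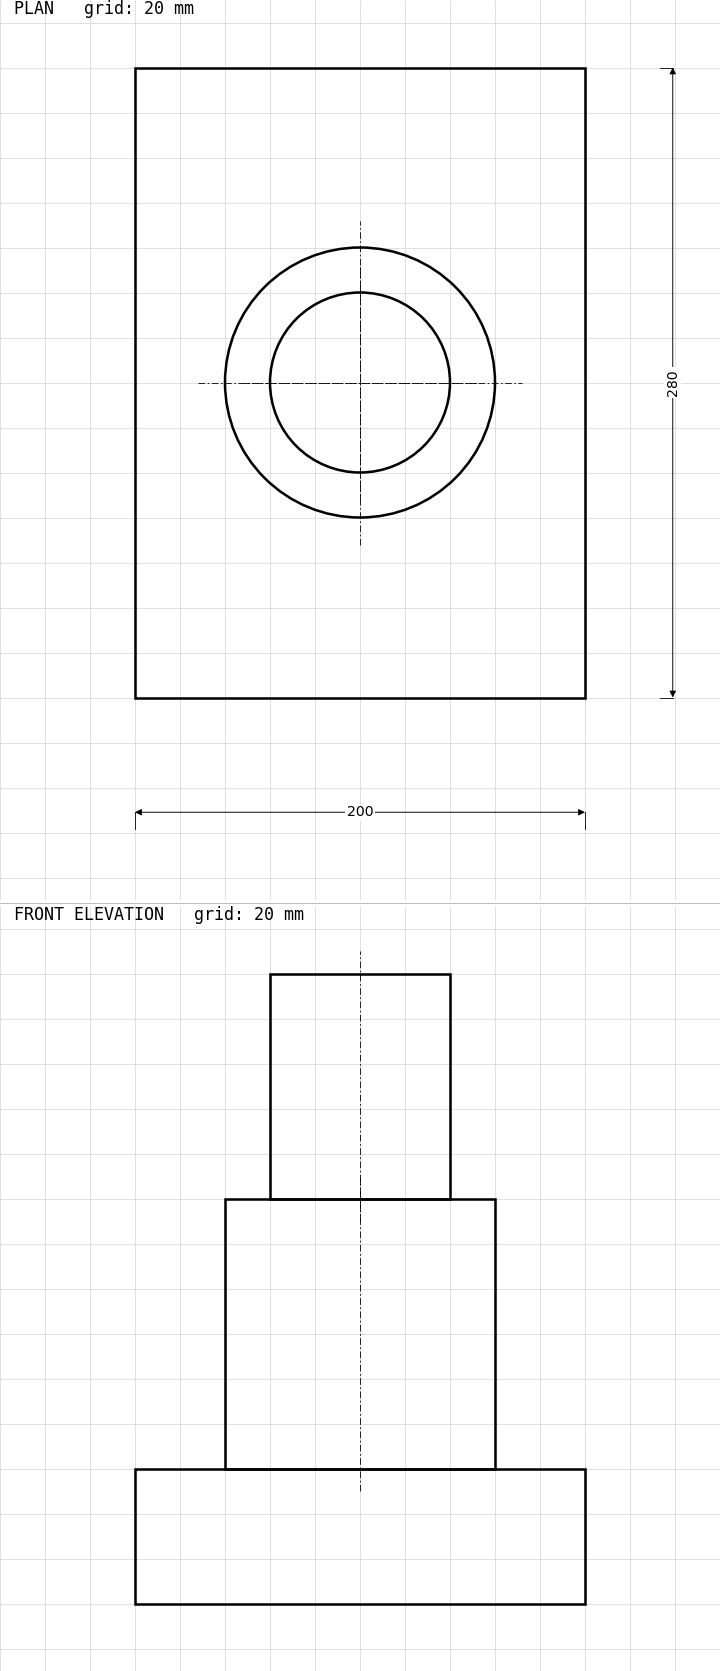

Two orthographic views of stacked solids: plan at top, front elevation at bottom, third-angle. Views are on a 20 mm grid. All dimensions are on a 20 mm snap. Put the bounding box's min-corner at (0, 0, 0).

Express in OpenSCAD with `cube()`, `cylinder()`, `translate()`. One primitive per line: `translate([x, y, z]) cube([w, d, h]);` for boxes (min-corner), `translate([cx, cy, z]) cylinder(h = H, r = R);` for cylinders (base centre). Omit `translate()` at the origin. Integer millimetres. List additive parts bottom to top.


cube([200, 280, 60]);
translate([100, 140, 60]) cylinder(h = 120, r = 60);
translate([100, 140, 180]) cylinder(h = 100, r = 40);
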